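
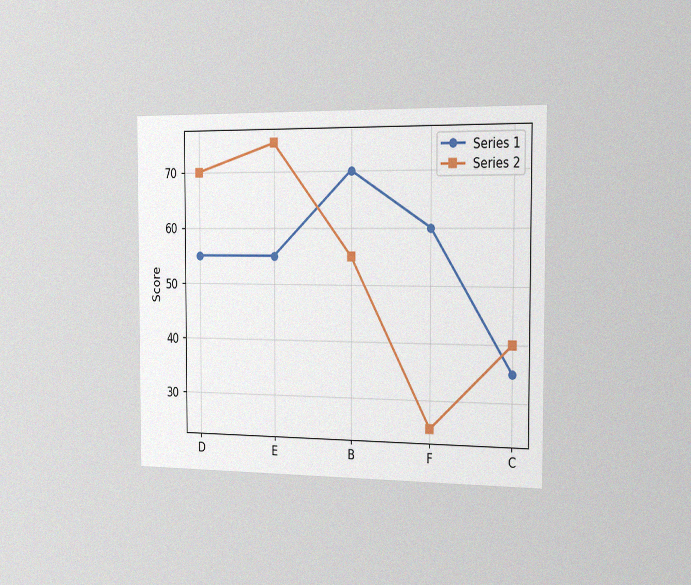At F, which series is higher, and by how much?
Series 1, by 35

The chart is viewed slightly from the right, with some photo noise. At F, Series 1 sits above the other line by 35.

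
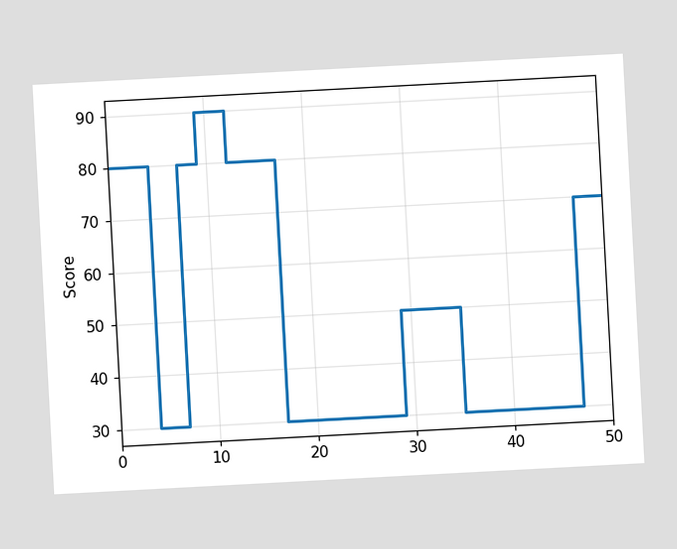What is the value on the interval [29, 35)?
50

The chart is tilted about 3° counter-clockwise. On [29, 35) the step sits at 50.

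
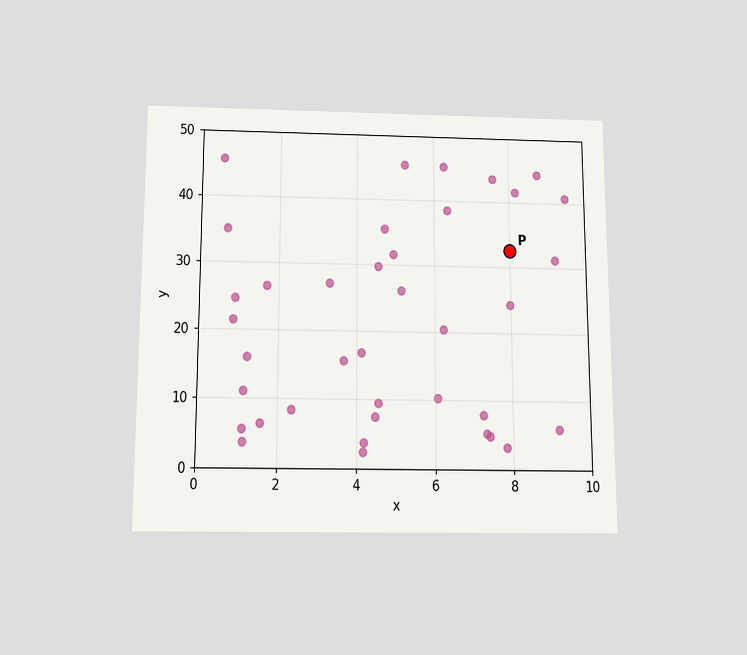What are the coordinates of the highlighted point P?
(8, 32.5)

The chart is viewed slightly from below. Following the gridlines from P to each axis, P sits at (8, 32.5).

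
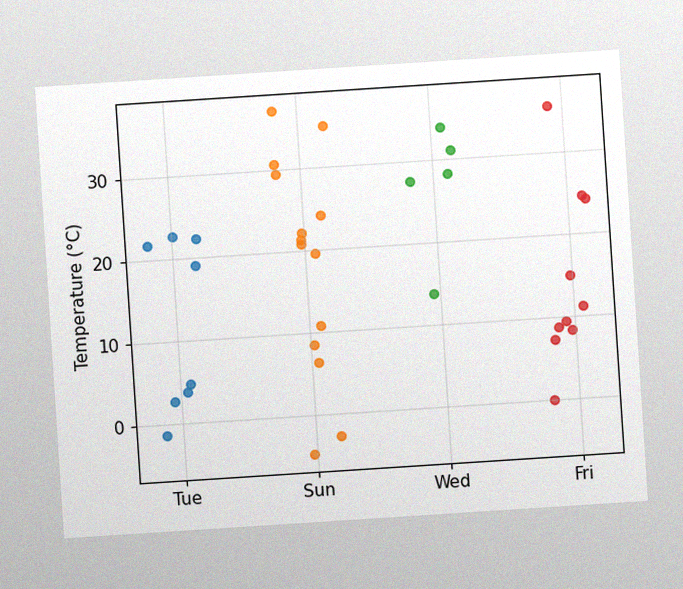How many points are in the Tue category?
The chart is tilted about 4° counter-clockwise, with some photo noise. Counting the markers in the Tue column gives 8.

8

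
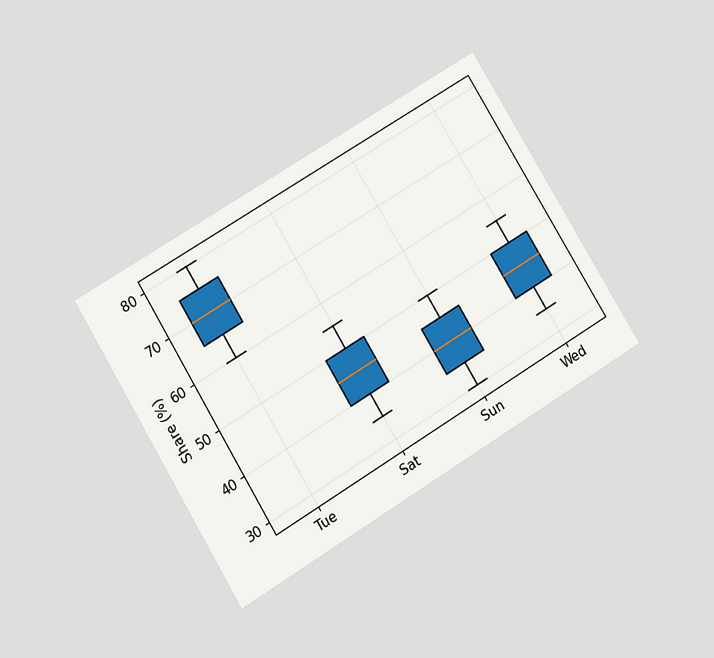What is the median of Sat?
The chart is tilted about 31° counter-clockwise and viewed slightly from below. The median line in the Sat box sits at 45%.

45%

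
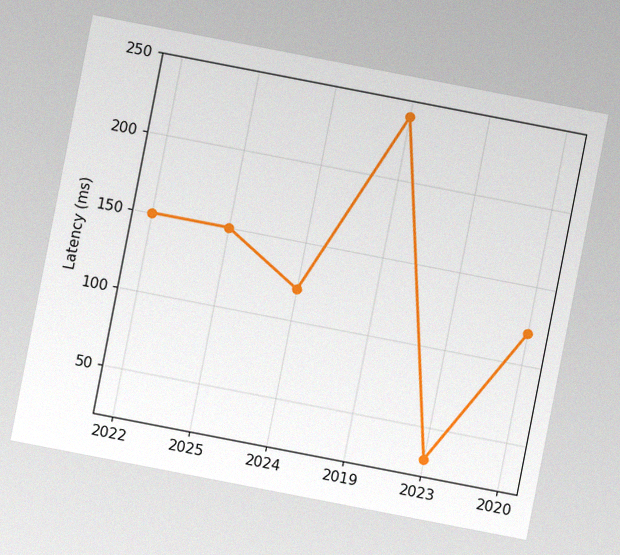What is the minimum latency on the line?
The chart is tilted about 11° clockwise, with some photo noise. The lowest point is at 2023, and reading across to the y-axis gives 30ms.

30ms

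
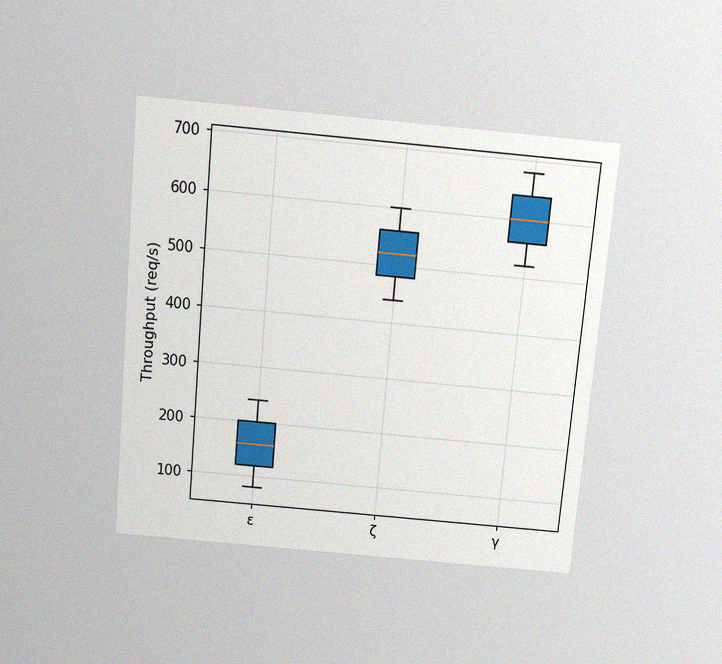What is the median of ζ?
520req/s

The chart is tilted about 5° clockwise and viewed slightly from above, with some photo noise. The median line in the ζ box sits at 520req/s.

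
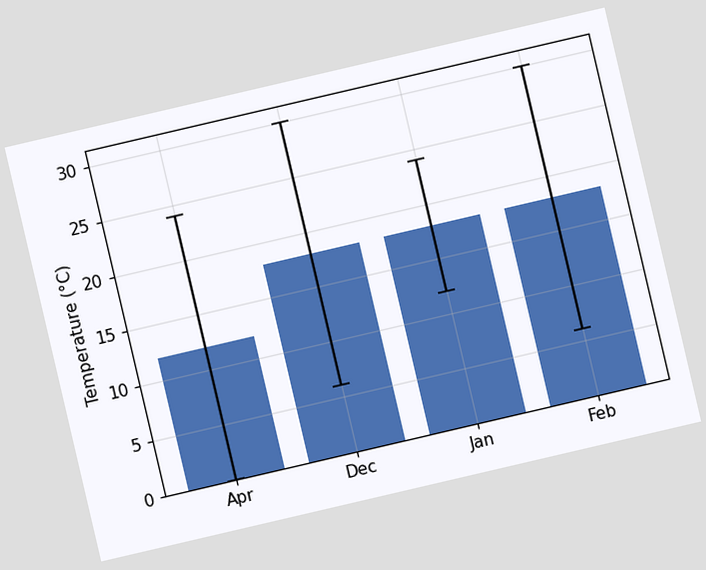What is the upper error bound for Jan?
24°C

The chart is tilted about 13° counter-clockwise. The Jan bar's upper whisker reaches 24°C.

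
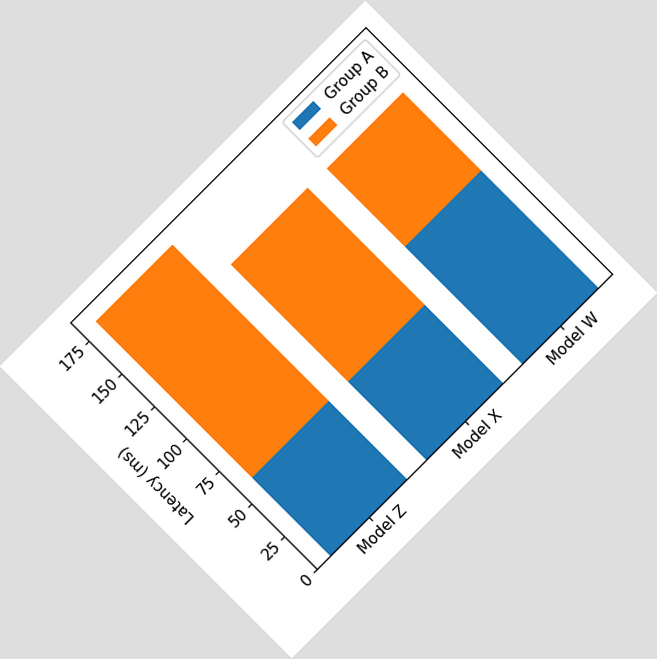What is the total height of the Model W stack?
150ms

The chart is tilted about 45° counter-clockwise. The Model W stack's top reaches 150ms on the y-axis.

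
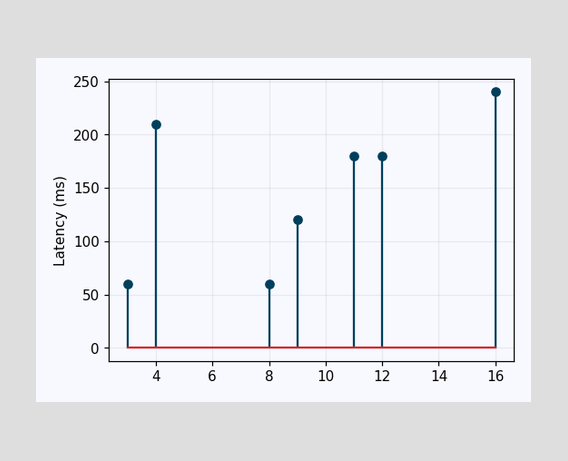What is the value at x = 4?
The stem at x=4 reaches 210ms.

210ms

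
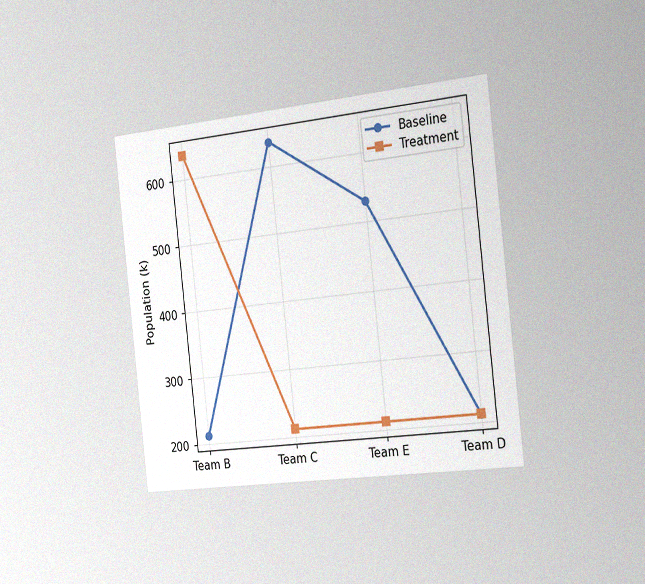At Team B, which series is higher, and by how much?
Treatment, by 424k

The chart is tilted about 6° counter-clockwise and viewed slightly from the right, with some photo noise. At Team B, Treatment sits above the other line by 424k.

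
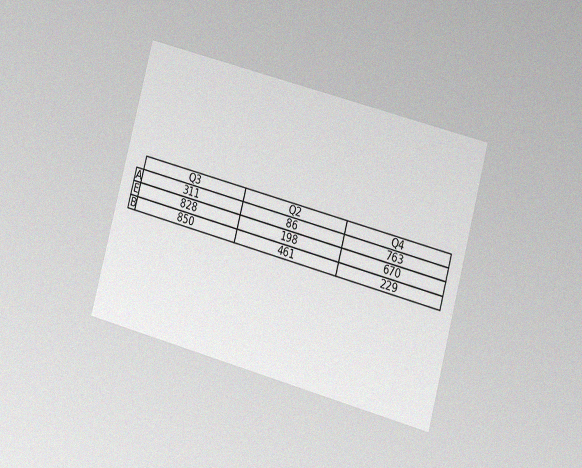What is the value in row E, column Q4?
670

The chart is tilted about 15° clockwise and viewed at a slight angle, with some photo noise. The (E, Q4) cell reads 670.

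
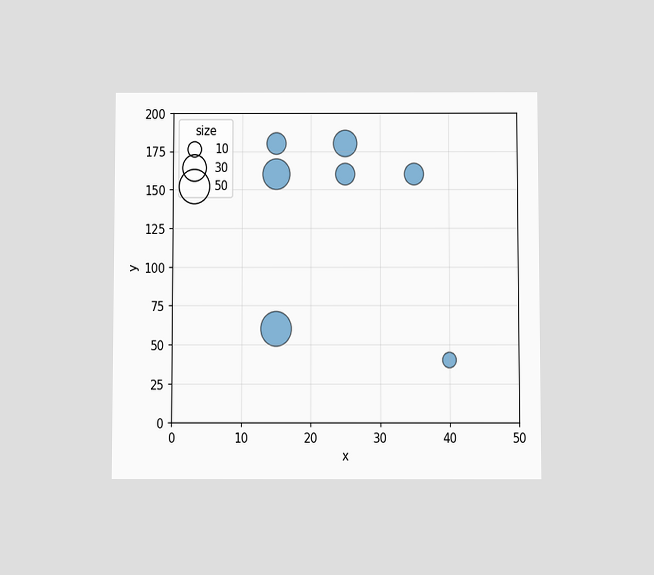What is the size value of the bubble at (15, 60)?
The chart is viewed slightly from below. Matching the bubble at (15, 60) against the size legend gives 50.

50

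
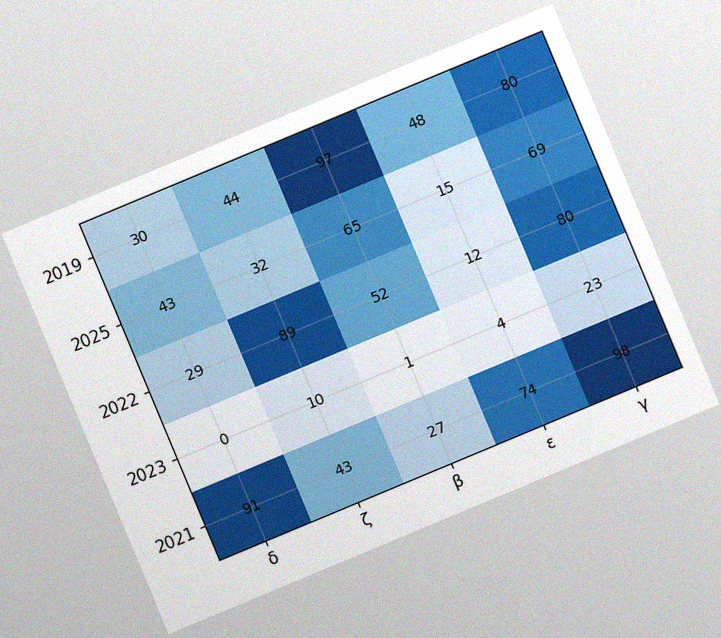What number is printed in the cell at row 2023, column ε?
The chart is tilted about 23° counter-clockwise, with some photo noise. The (2023, ε) cell reads 4.

4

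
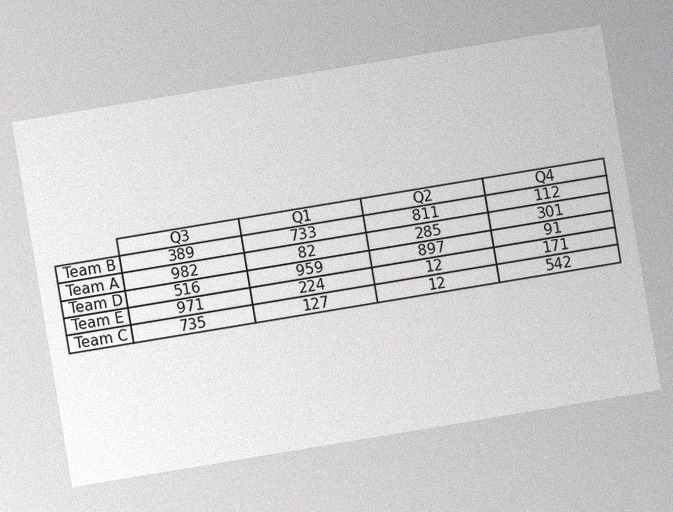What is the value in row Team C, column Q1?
The chart is tilted about 9° counter-clockwise, with some photo noise. The (Team C, Q1) cell reads 127.

127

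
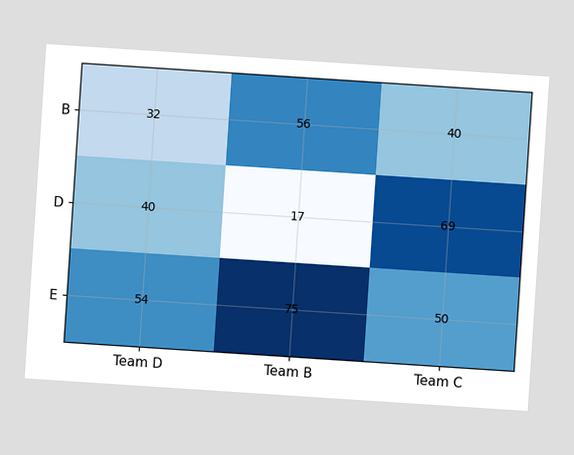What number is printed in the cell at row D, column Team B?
The chart is tilted about 4° clockwise. The (D, Team B) cell reads 17.

17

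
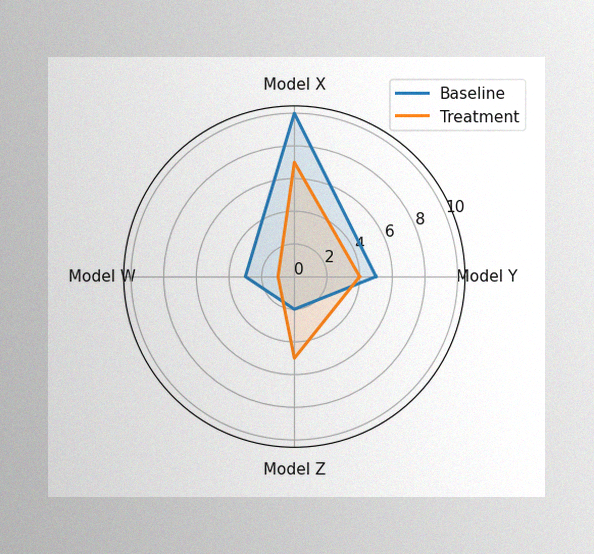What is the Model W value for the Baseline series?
3

The image has some photo noise and uneven lighting. On the Model W axis, Baseline reaches 3.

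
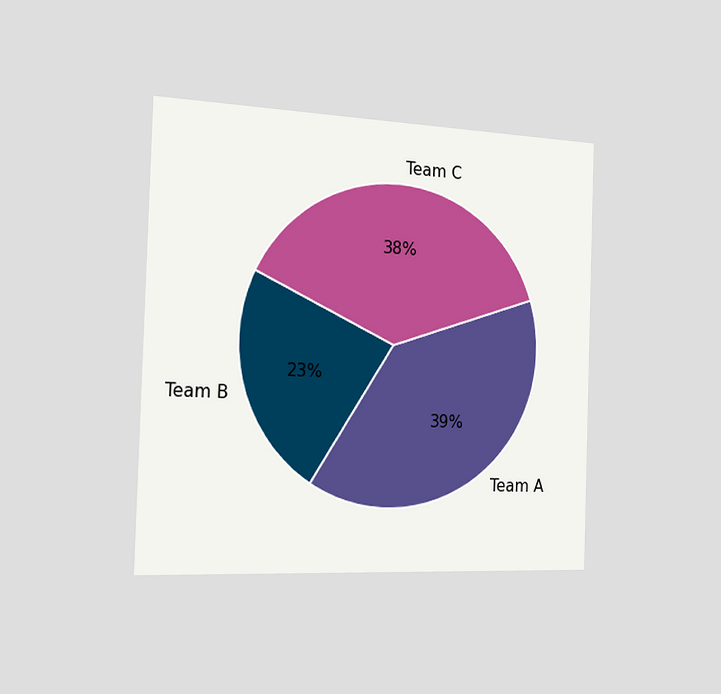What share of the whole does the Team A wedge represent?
The chart is viewed slightly from the left. The Team A slice takes up 39% of the pie.

39%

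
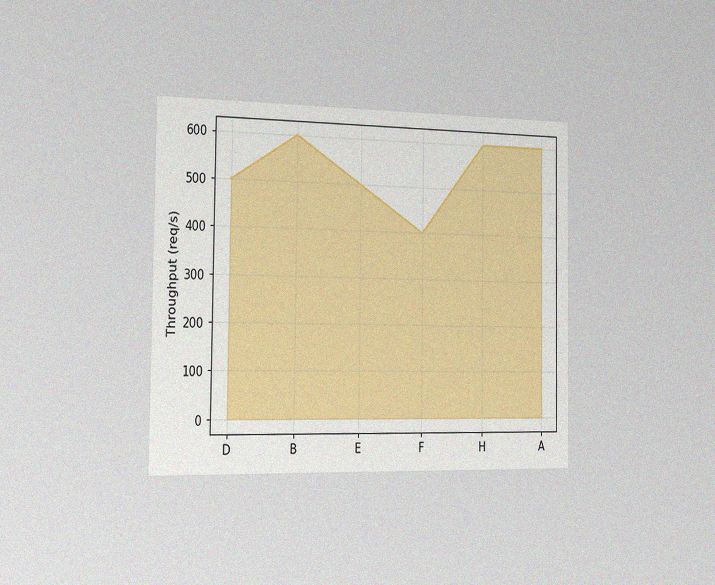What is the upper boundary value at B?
600req/s

The chart is viewed slightly from the left, with some photo noise. At B the upper boundary is at 600req/s.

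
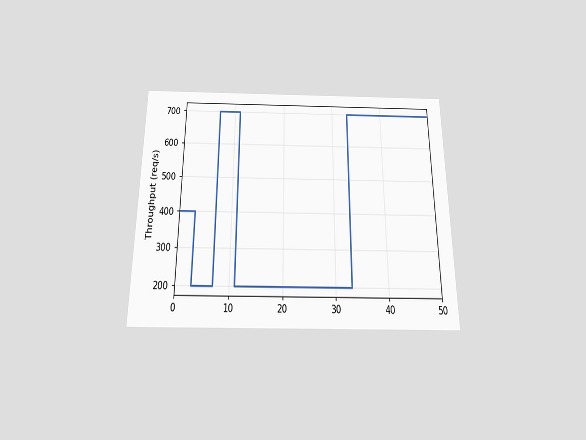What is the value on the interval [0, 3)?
400req/s

The chart is viewed slightly from below. On [0, 3) the step sits at 400req/s.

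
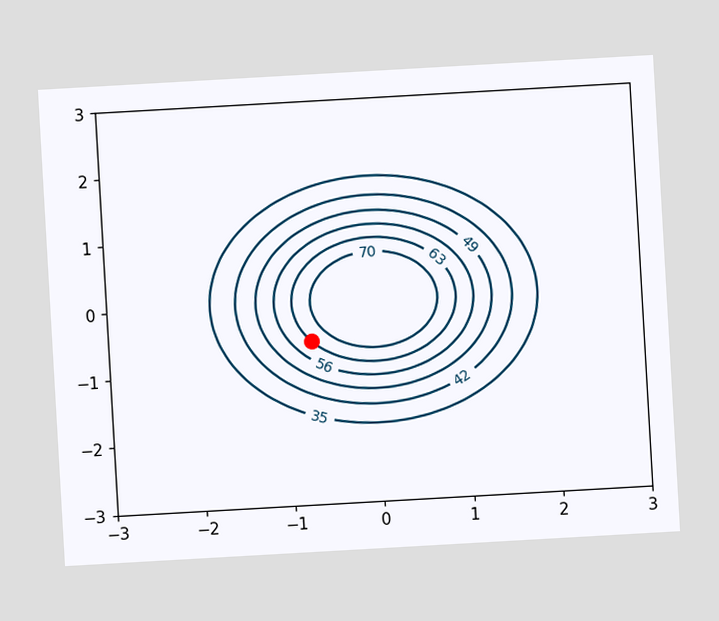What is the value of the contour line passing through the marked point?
63

The chart is tilted about 3° counter-clockwise. The marked point sits on the contour labelled 63.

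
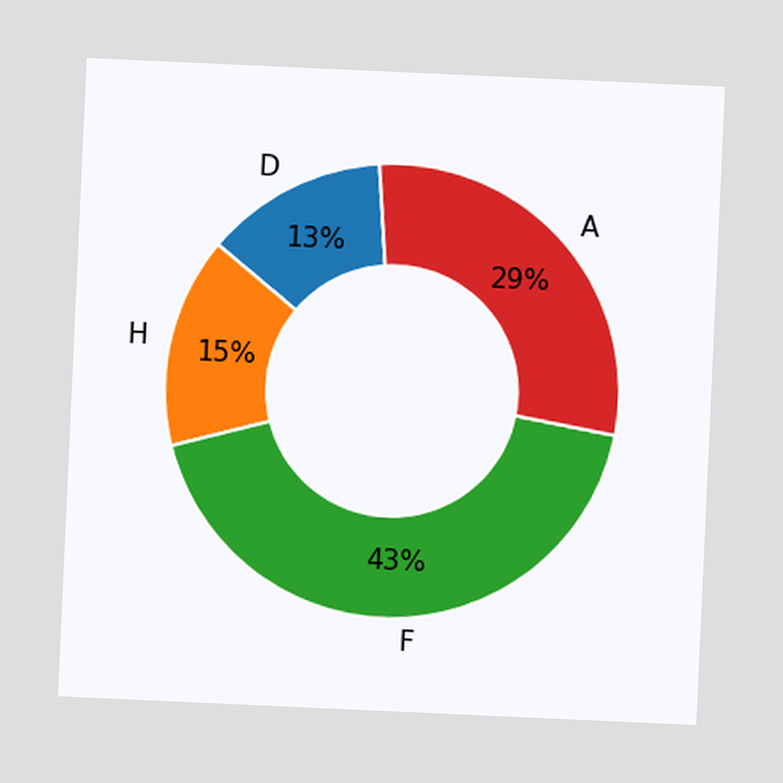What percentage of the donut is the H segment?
15%

The chart is tilted about 3° clockwise. The H segment takes up 15% of the ring.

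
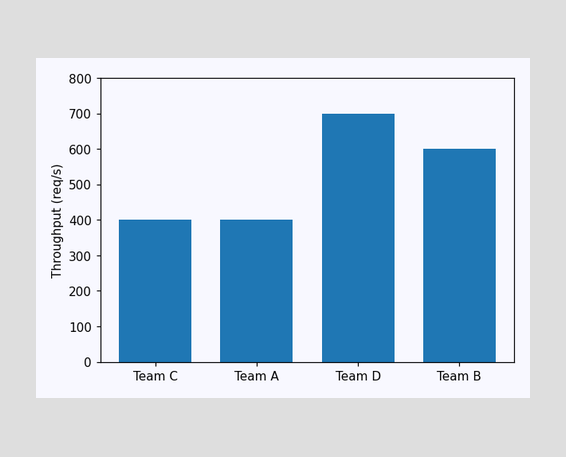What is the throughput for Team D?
700req/s

Reading along the chart's y-axis, the Team D bar reaches 700req/s.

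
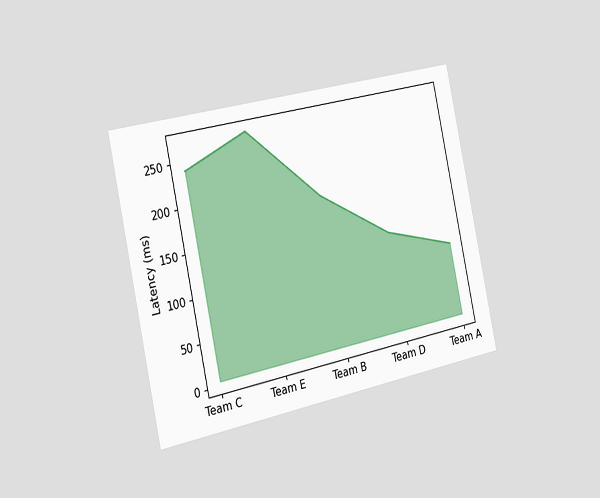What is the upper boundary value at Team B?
180ms

The chart is tilted about 12° counter-clockwise and viewed slightly from the left. At Team B the upper boundary is at 180ms.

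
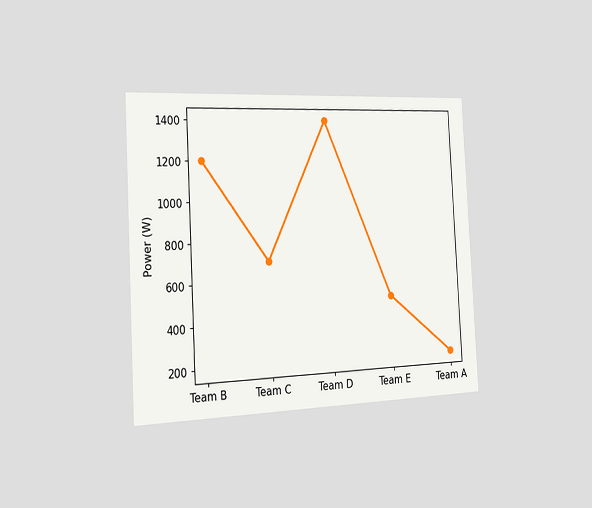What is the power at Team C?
700W

The chart is tilted about 3° counter-clockwise and viewed slightly from the left. At Team C, the line is at 700W.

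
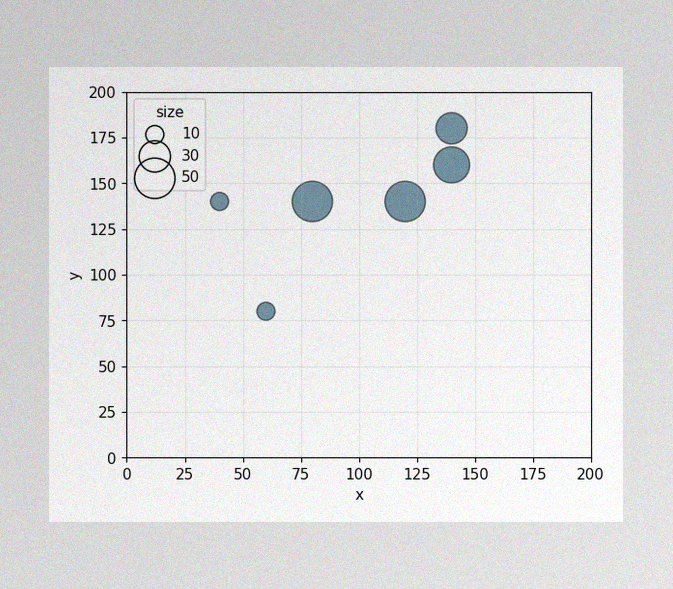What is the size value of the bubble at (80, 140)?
50

The image has some photo noise and uneven lighting. Matching the bubble at (80, 140) against the size legend gives 50.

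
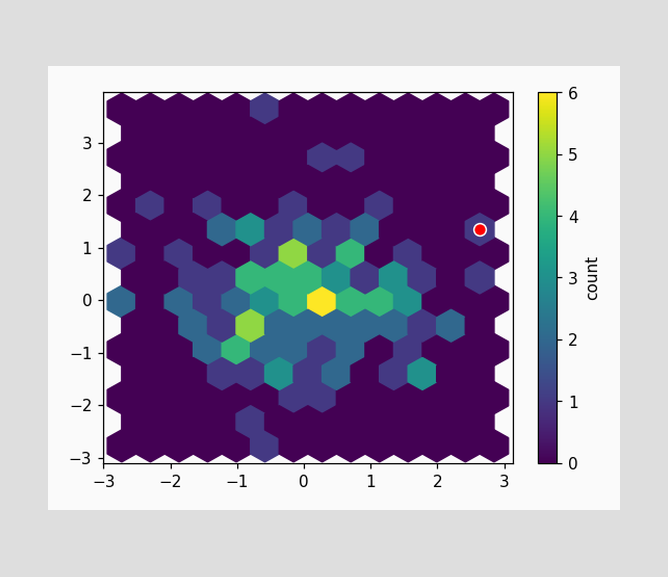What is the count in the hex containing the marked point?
1

The marked hex reads 1 on the colorbar.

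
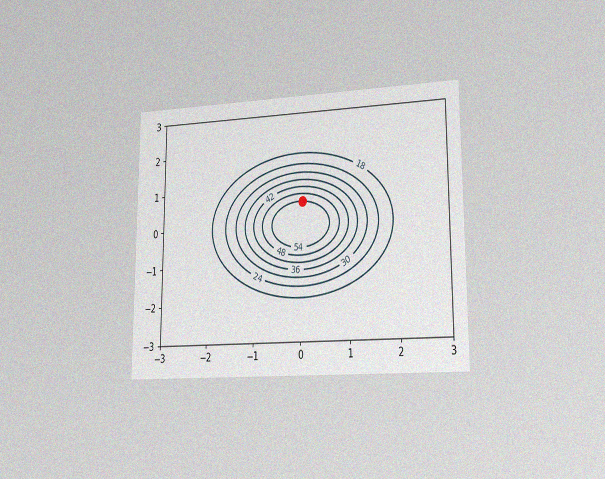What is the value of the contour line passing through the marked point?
The chart is viewed slightly from the right, with some photo noise. The marked point sits on the contour labelled 54.

54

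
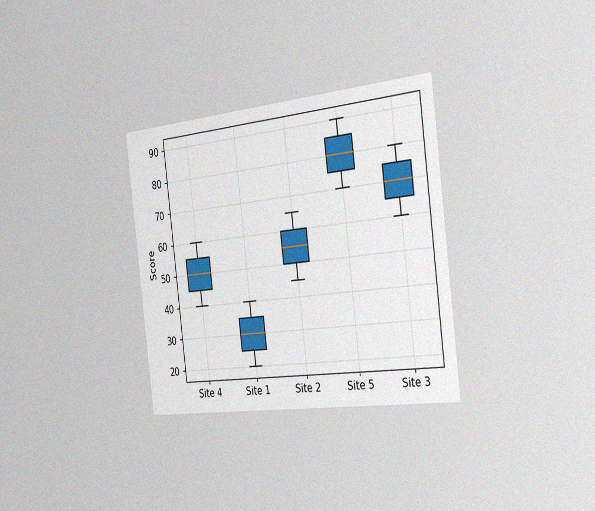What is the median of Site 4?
The chart is tilted about 7° counter-clockwise and viewed slightly from the right, with some photo noise. The median line in the Site 4 box sits at 50.

50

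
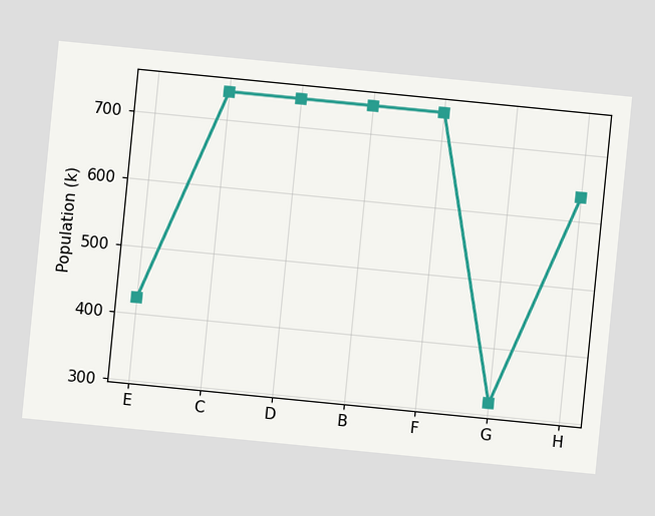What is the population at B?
742k

The chart is tilted about 6° clockwise. At B, the line is at 742k.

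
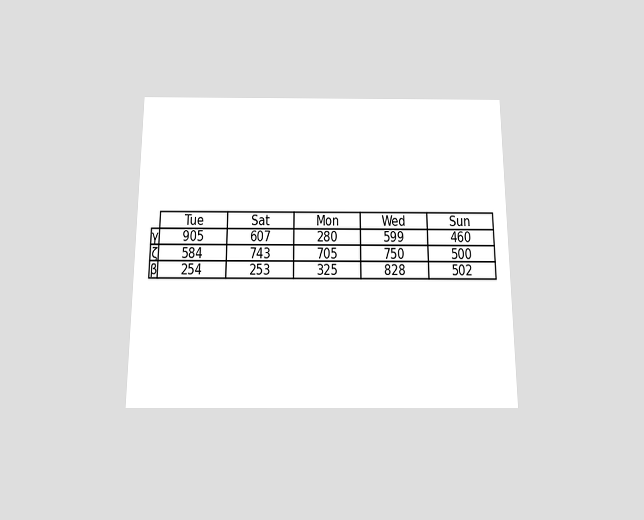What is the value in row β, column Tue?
254

The chart is viewed slightly from below. The (β, Tue) cell reads 254.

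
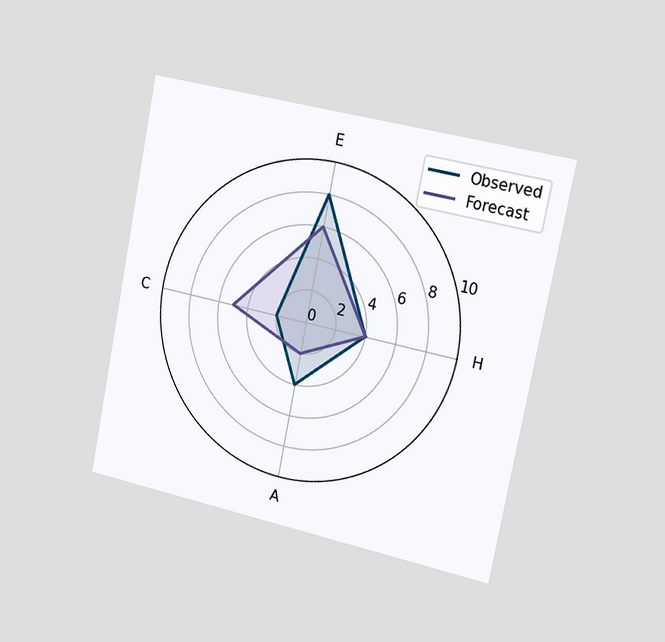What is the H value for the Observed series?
The chart is tilted about 11° clockwise and viewed slightly from the right. On the H axis, Observed reaches 4.

4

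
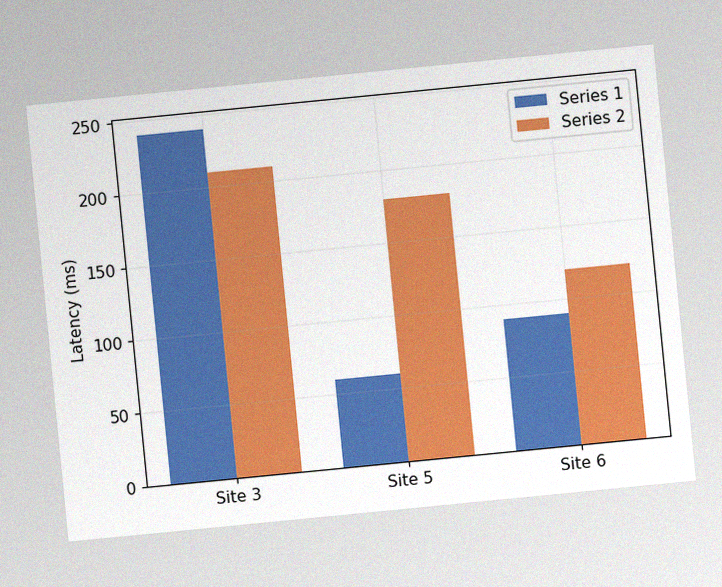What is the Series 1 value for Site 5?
60ms

The chart is tilted about 6° counter-clockwise, with some photo noise. The Series 1 bar at Site 5 reaches 60ms on the y-axis.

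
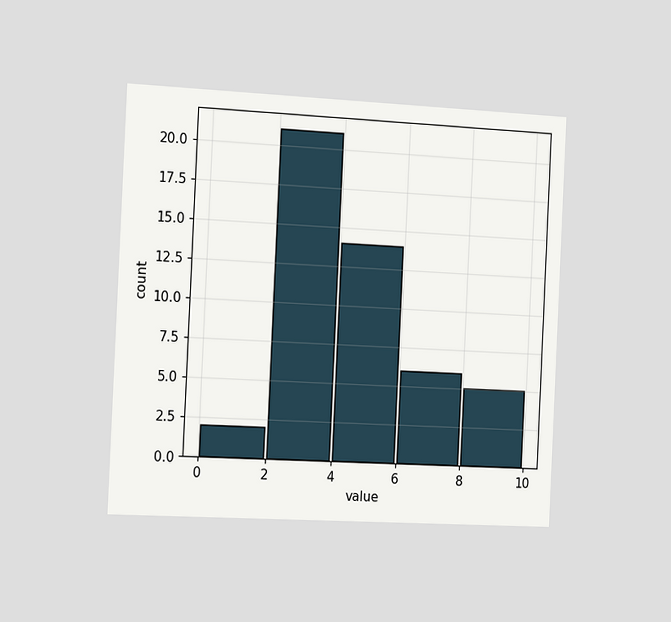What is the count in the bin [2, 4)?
21

The chart is tilted about 3° clockwise and viewed slightly from the left. The [2, 4) bin has height 21.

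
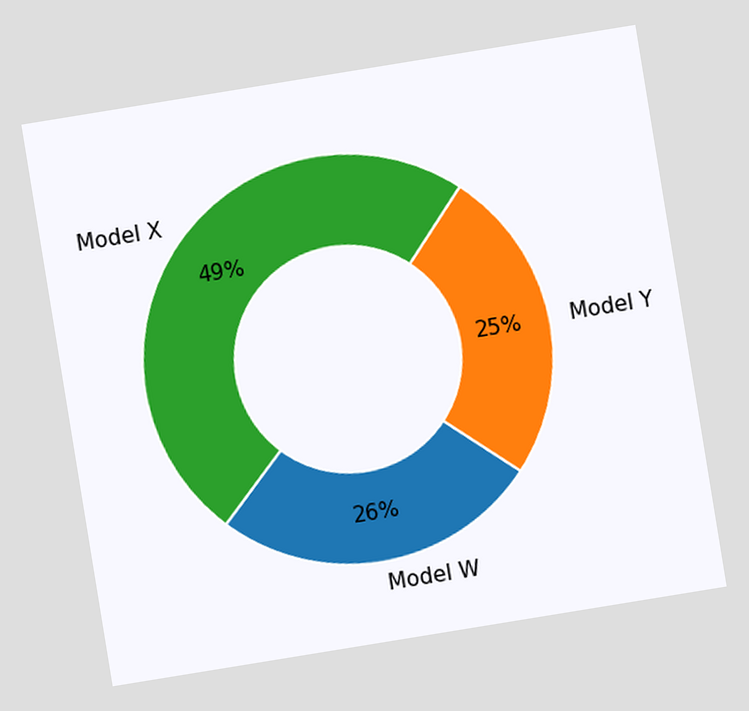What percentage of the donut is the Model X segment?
49%

The chart is tilted about 9° counter-clockwise. The Model X segment takes up 49% of the ring.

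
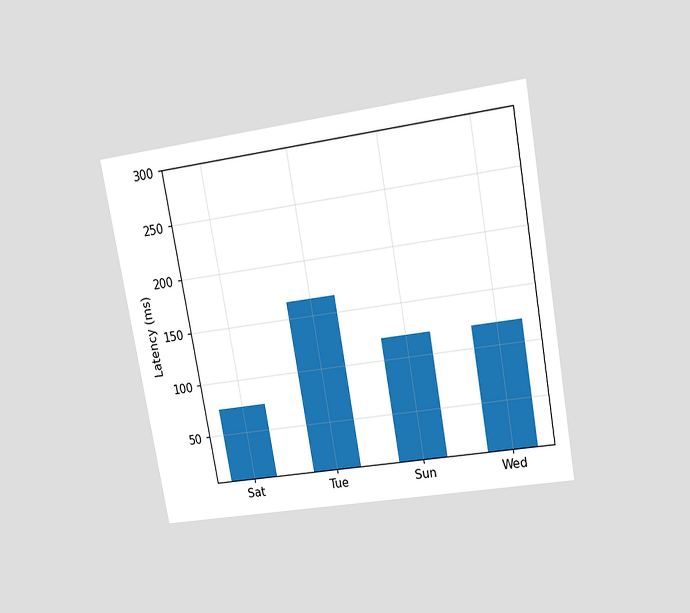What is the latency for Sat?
75ms

The chart is tilted about 10° counter-clockwise and viewed at a slight angle. Reading along the chart's y-axis, the Sat bar reaches 75ms.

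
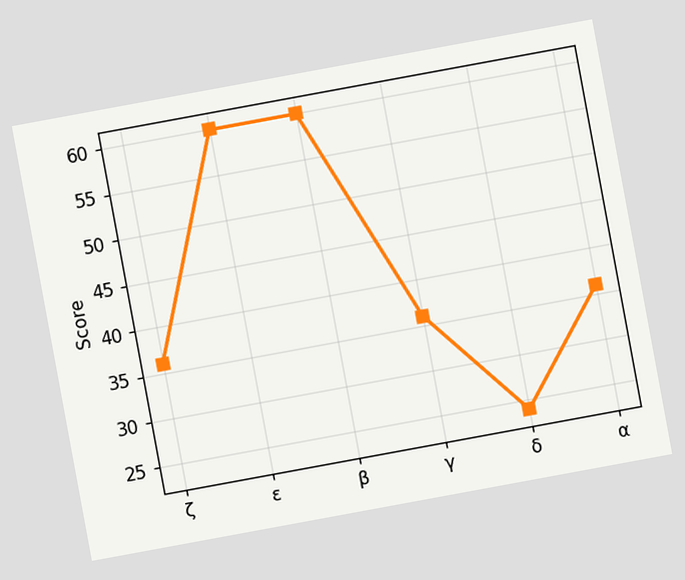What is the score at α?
36

The chart is tilted about 10° counter-clockwise. At α, the line is at 36.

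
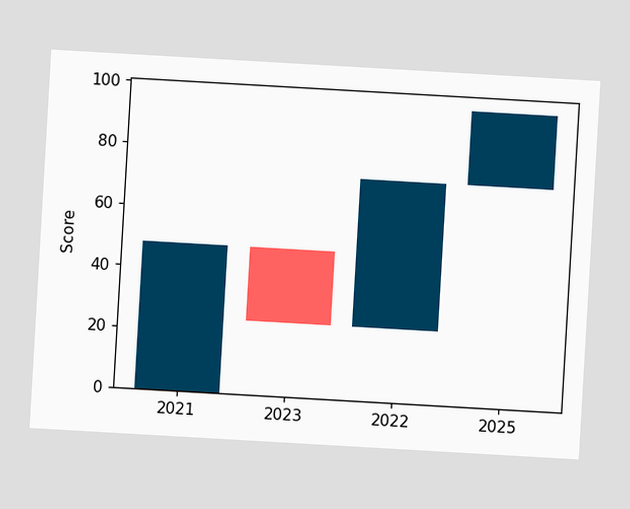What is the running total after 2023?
24

The chart is tilted about 3° clockwise. After 2023 the running total reaches 24.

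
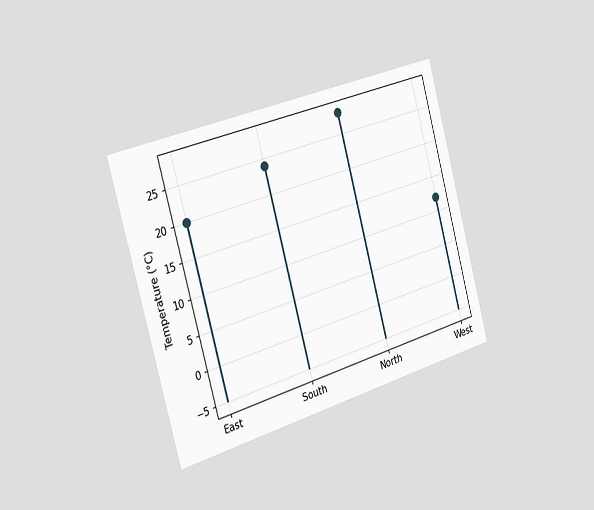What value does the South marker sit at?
The chart is tilted about 16° counter-clockwise and viewed slightly from the left. The South marker sits at 24°C.

24°C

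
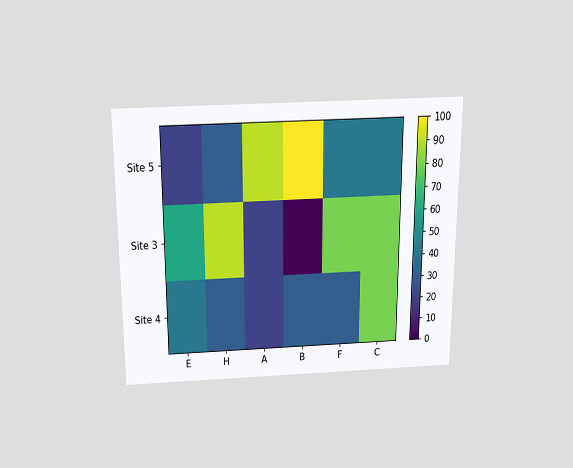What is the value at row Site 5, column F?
40

The chart is viewed slightly from above. Matching cell (Site 5, F) against the colorbar gives 40.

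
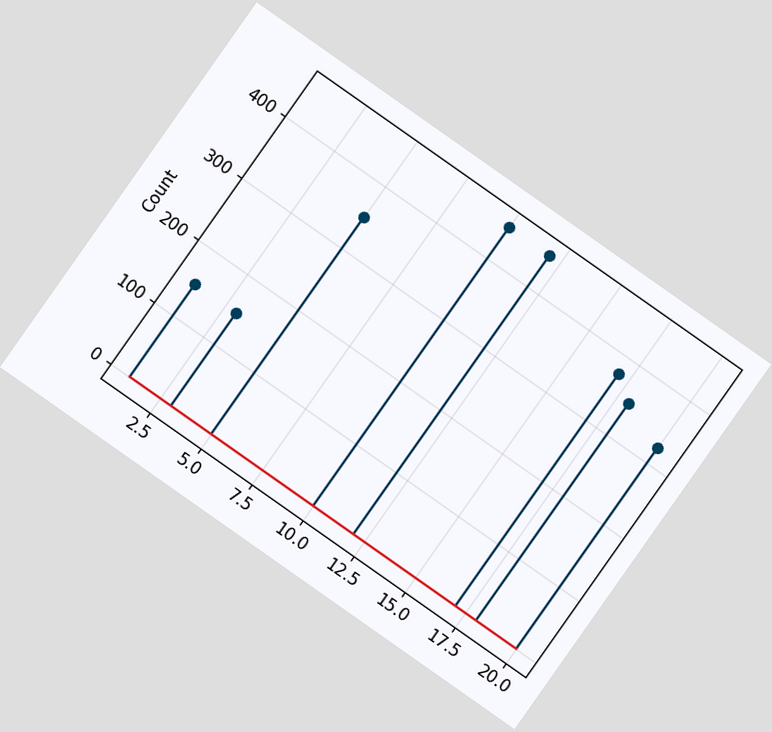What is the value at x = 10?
450

The chart is tilted about 35° clockwise. The stem at x=10 reaches 450.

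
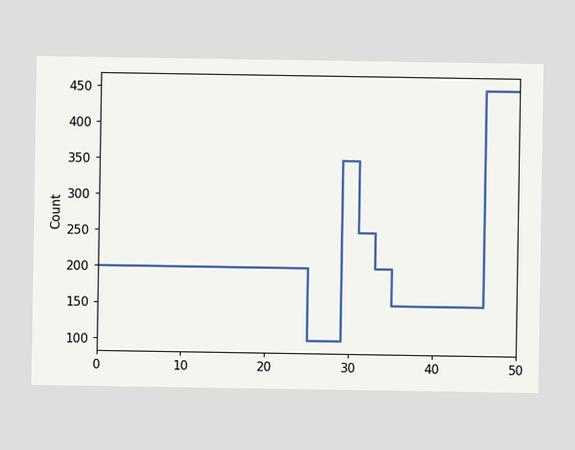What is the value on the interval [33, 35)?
200

On [33, 35) the step sits at 200.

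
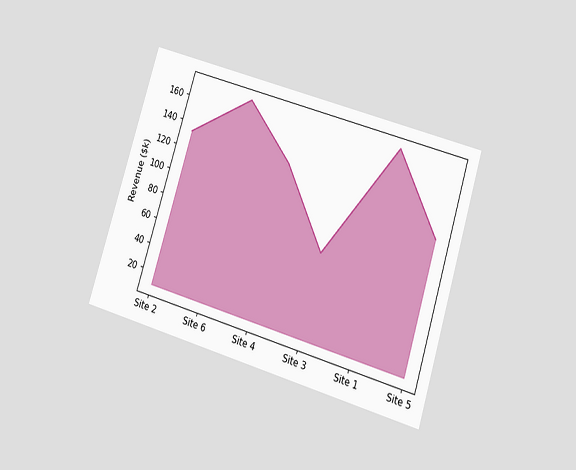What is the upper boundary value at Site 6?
$171k

The chart is tilted about 17° clockwise and viewed at a slight angle. At Site 6 the upper boundary is at $171k.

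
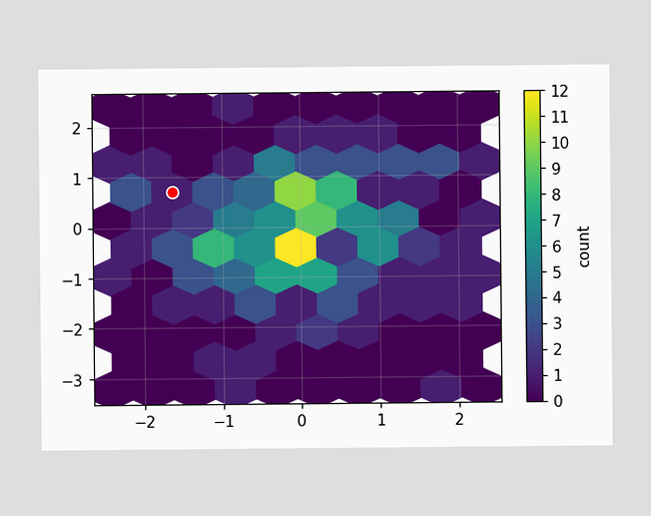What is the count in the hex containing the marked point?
The marked hex reads 1 on the colorbar.

1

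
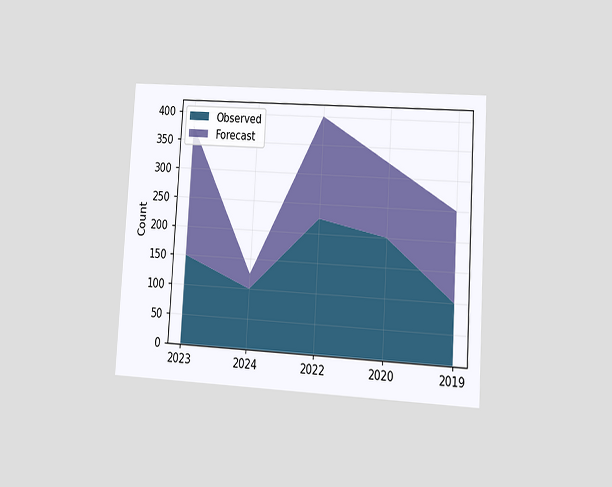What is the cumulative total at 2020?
325

The chart is tilted about 3° clockwise and viewed at a slight angle. The stacked total at 2020 reaches 325.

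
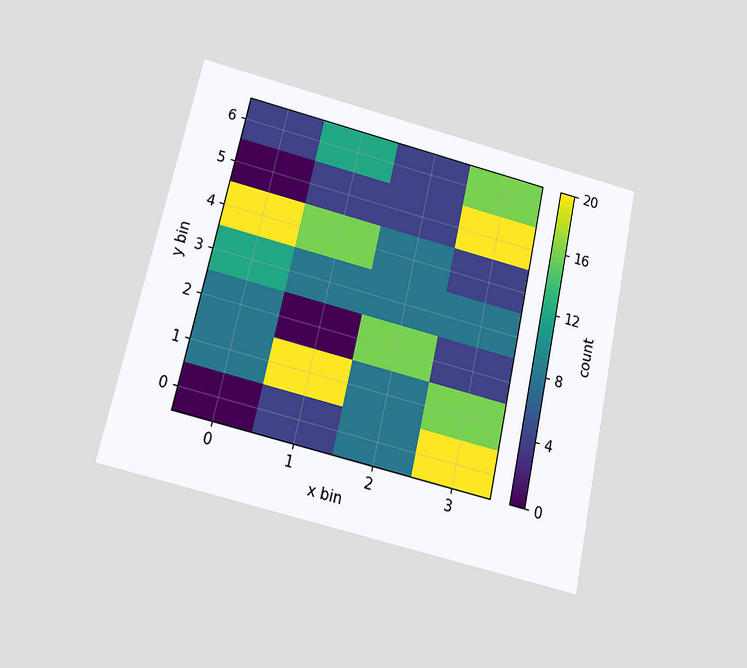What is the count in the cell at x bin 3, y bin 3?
8

The chart is tilted about 12° clockwise and viewed slightly from below. Matching the cell (3, 3) against the colorbar gives 8.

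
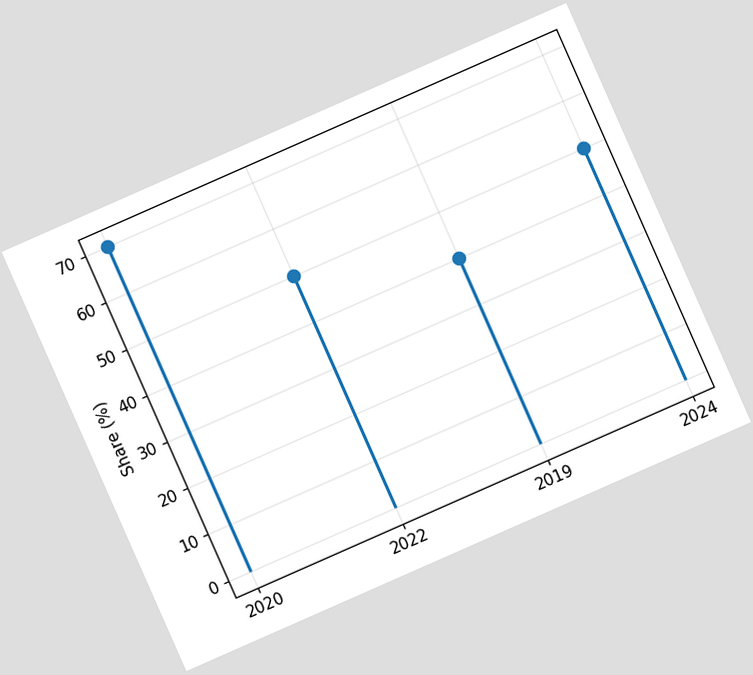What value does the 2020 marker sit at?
The chart is tilted about 24° counter-clockwise. The 2020 marker sits at 70%.

70%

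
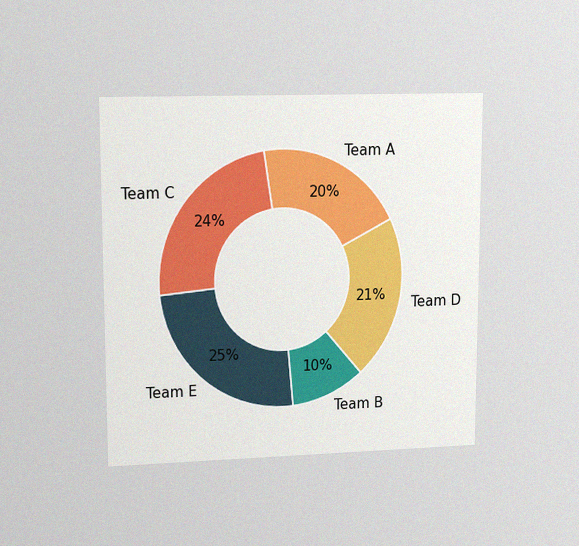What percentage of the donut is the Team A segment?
20%

The chart is viewed at a slight angle, with some photo noise. The Team A segment takes up 20% of the ring.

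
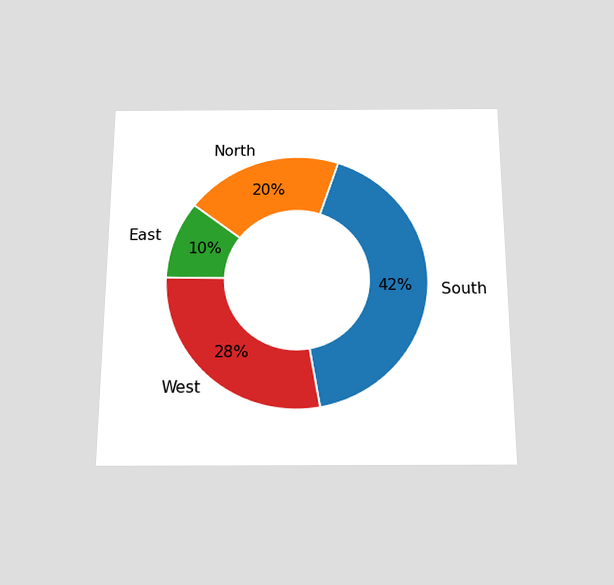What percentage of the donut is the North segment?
20%

The chart is viewed slightly from below. The North segment takes up 20% of the ring.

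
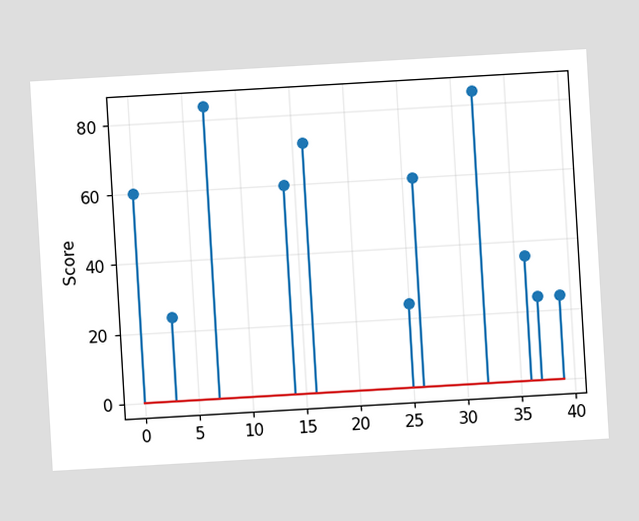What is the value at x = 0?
60

The chart is tilted about 3° counter-clockwise. The stem at x=0 reaches 60.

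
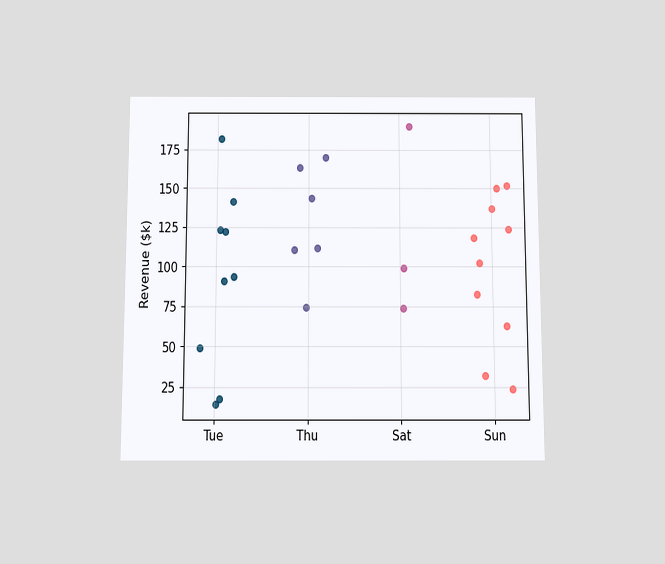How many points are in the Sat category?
The chart is viewed slightly from below. Counting the markers in the Sat column gives 3.

3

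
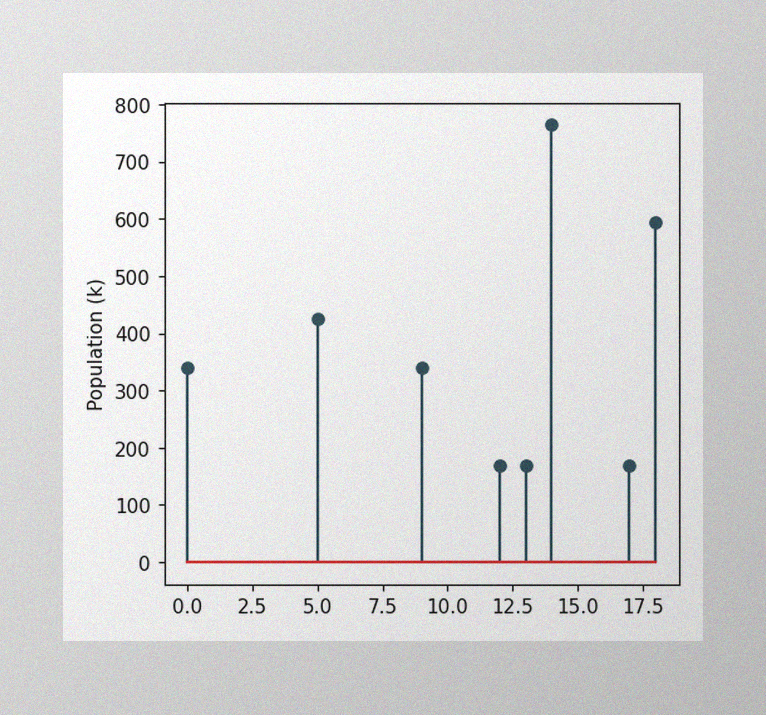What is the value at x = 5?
The image has some photo noise and uneven lighting. The stem at x=5 reaches 425k.

425k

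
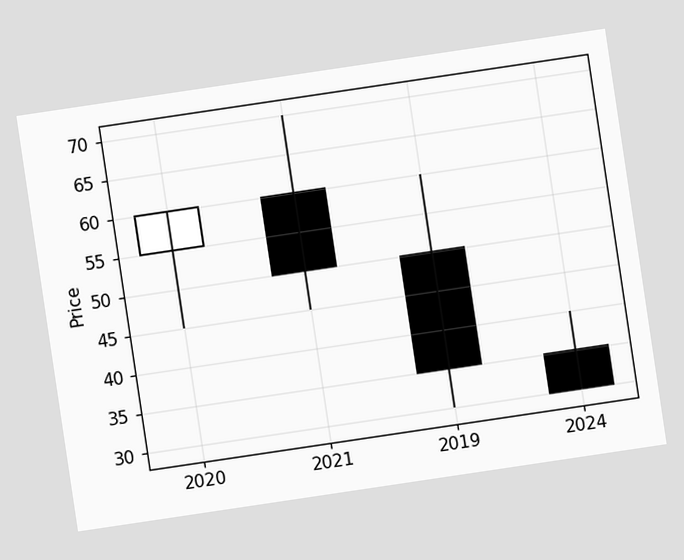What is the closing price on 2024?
The chart is tilted about 8° counter-clockwise. The 2024 candle closes at 30.

30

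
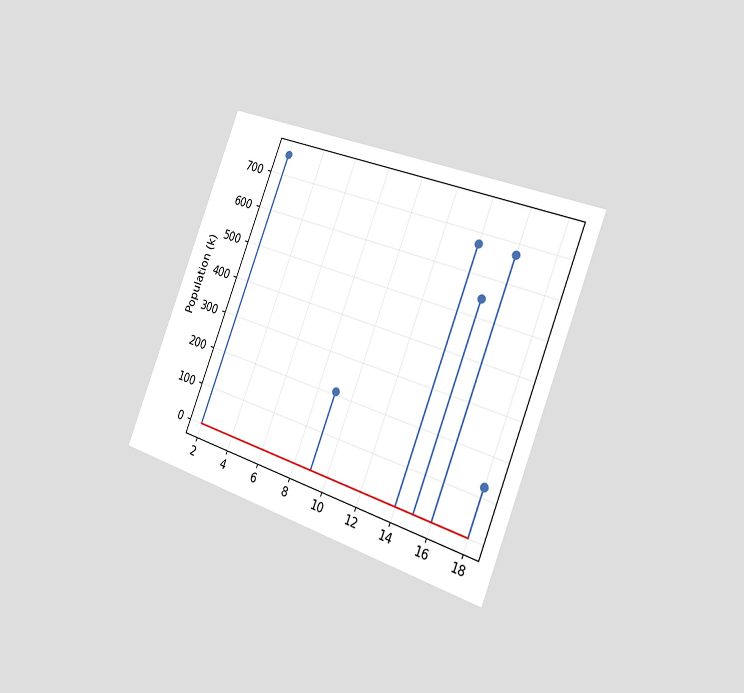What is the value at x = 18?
126k

The chart is tilted about 21° clockwise and viewed slightly from the right. The stem at x=18 reaches 126k.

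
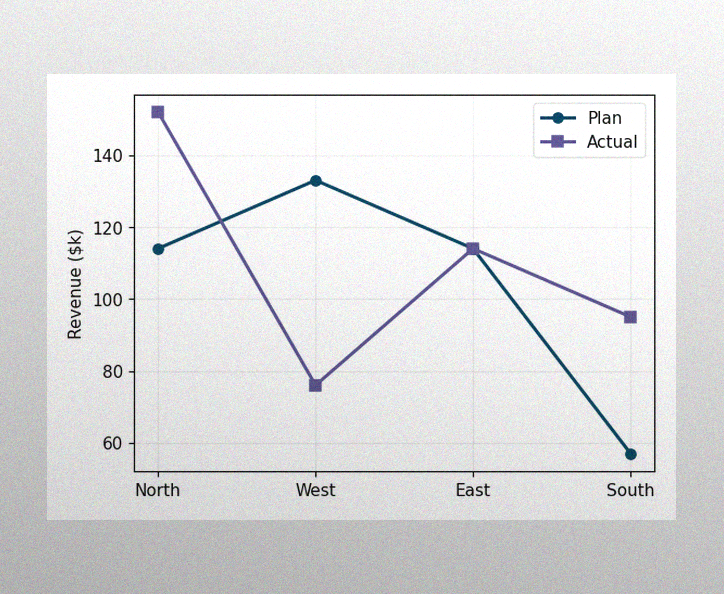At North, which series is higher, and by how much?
Actual, by $38k

The image has some photo noise and uneven lighting. At North, Actual sits above the other line by $38k.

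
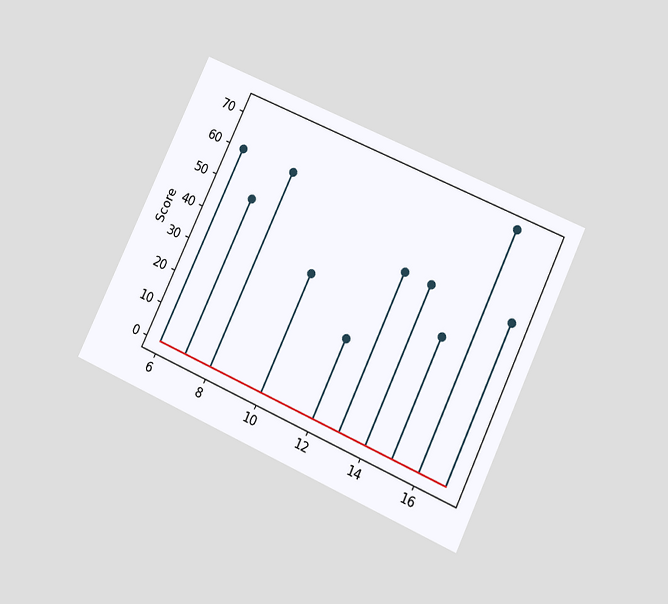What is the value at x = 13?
48

The chart is tilted about 25° clockwise and viewed at a slight angle. The stem at x=13 reaches 48.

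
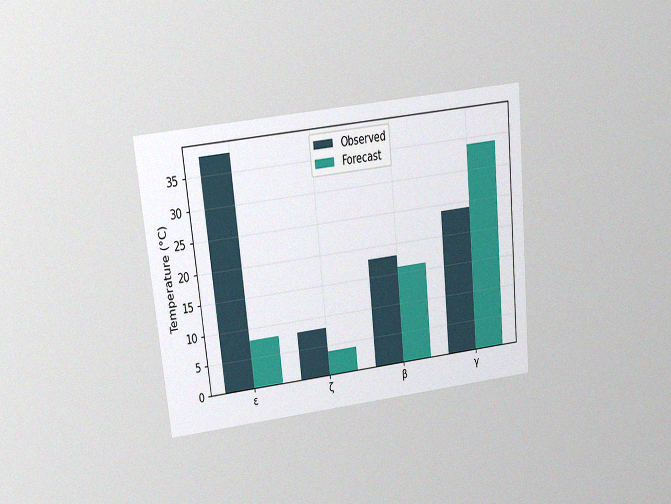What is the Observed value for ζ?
The chart is tilted about 6° counter-clockwise and viewed at a slight angle, with some photo noise. The Observed bar at ζ reaches 8°C on the y-axis.

8°C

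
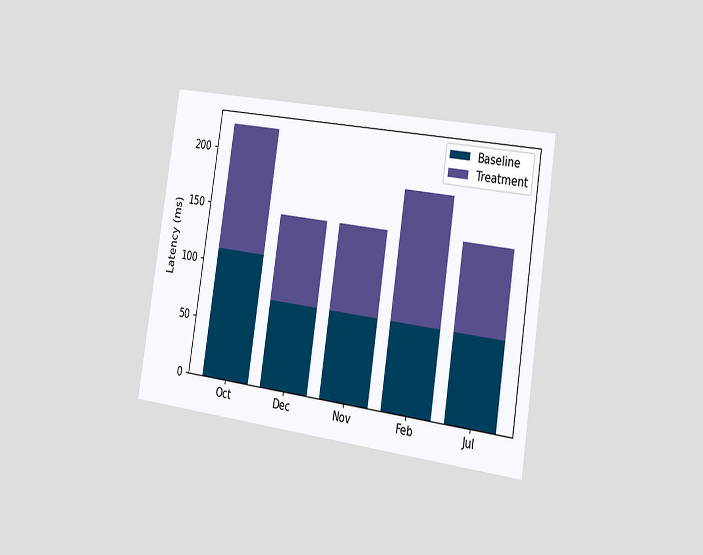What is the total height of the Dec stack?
The chart is tilted about 9° clockwise and viewed slightly from the right. The Dec stack's top reaches 148ms on the y-axis.

148ms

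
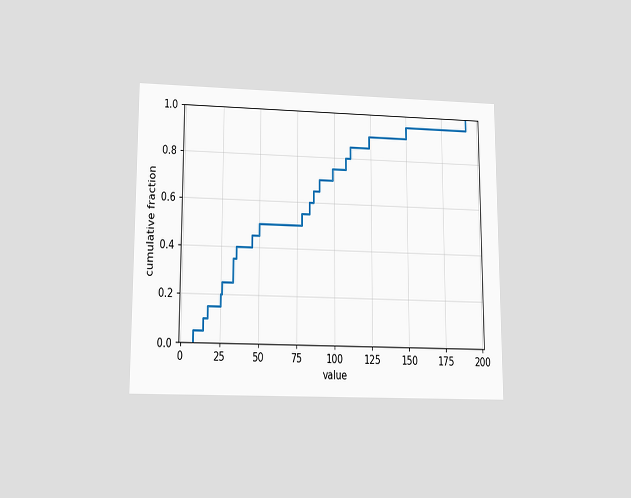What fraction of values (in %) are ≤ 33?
The chart is viewed slightly from below. At x=33 the ECDF step is at 35%.

35%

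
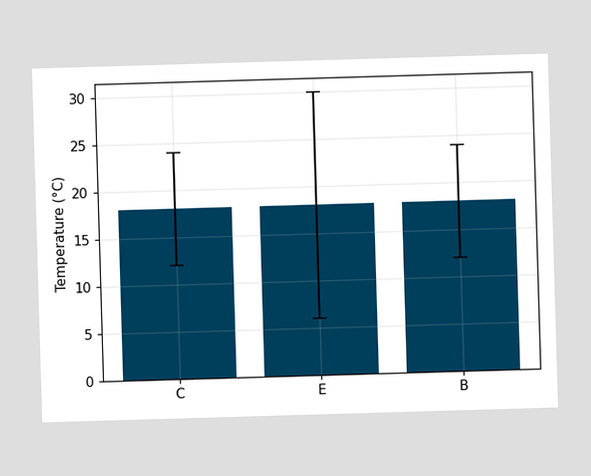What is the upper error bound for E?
30°C

The E bar's upper whisker reaches 30°C.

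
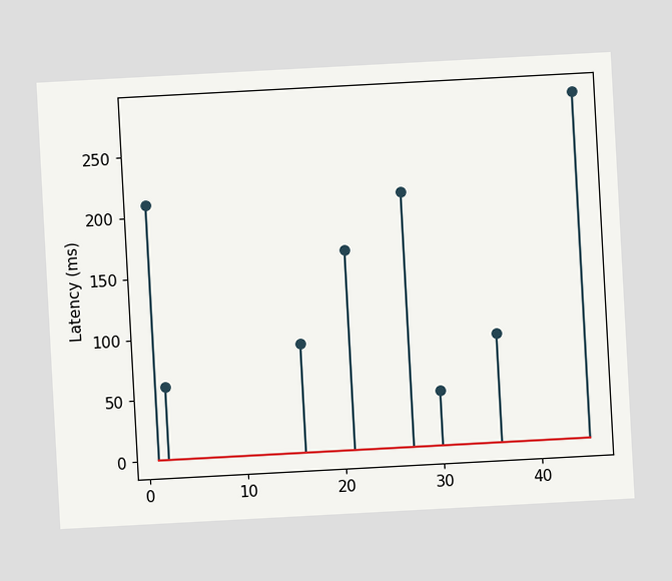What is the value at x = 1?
210ms

The chart is tilted about 3° counter-clockwise. The stem at x=1 reaches 210ms.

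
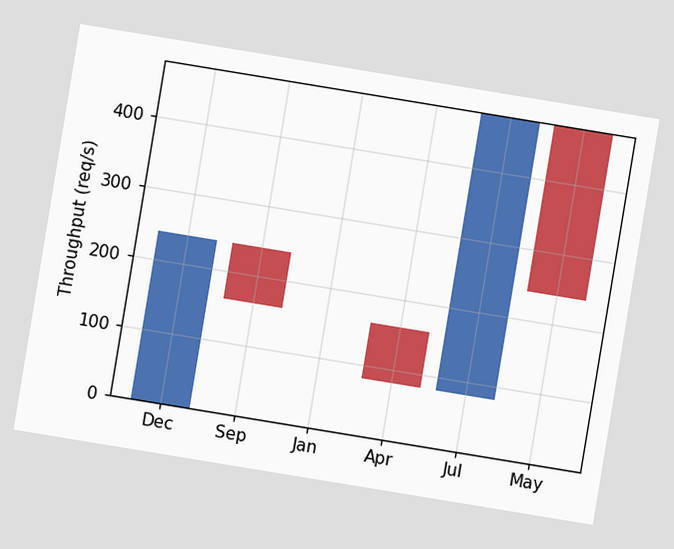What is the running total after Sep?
The chart is tilted about 9° clockwise. After Sep the running total reaches 160req/s.

160req/s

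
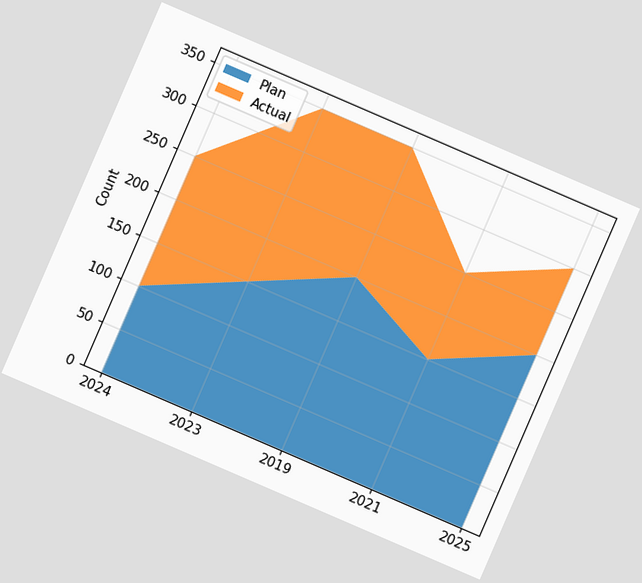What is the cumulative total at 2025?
300

The chart is tilted about 23° clockwise. The stacked total at 2025 reaches 300.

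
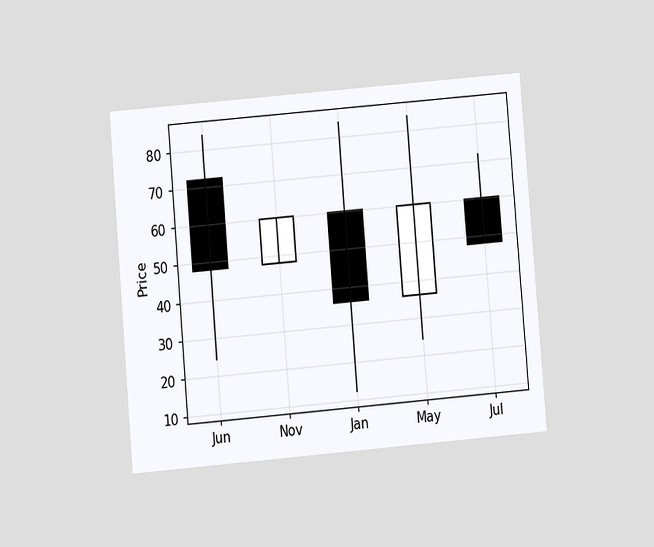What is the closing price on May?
The chart is tilted about 5° counter-clockwise and viewed at a slight angle. The May candle closes at 60.

60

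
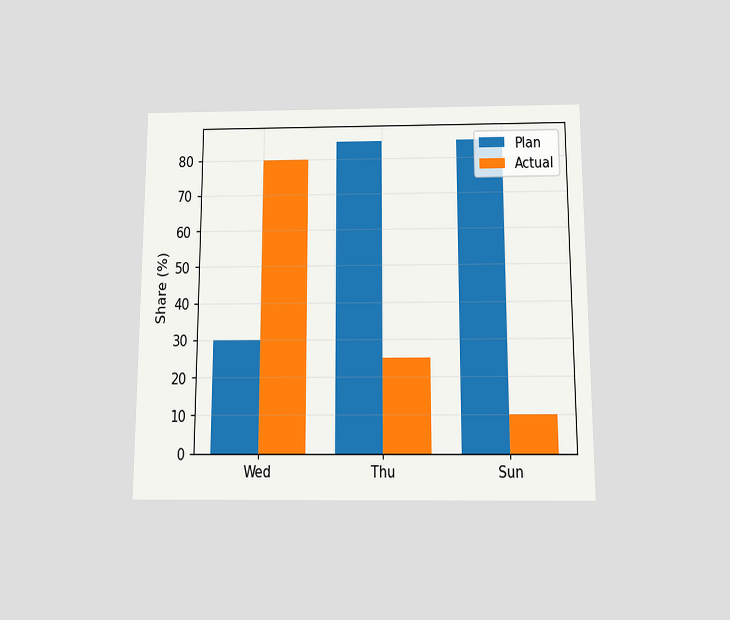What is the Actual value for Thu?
25%

The chart is viewed slightly from below. The Actual bar at Thu reaches 25% on the y-axis.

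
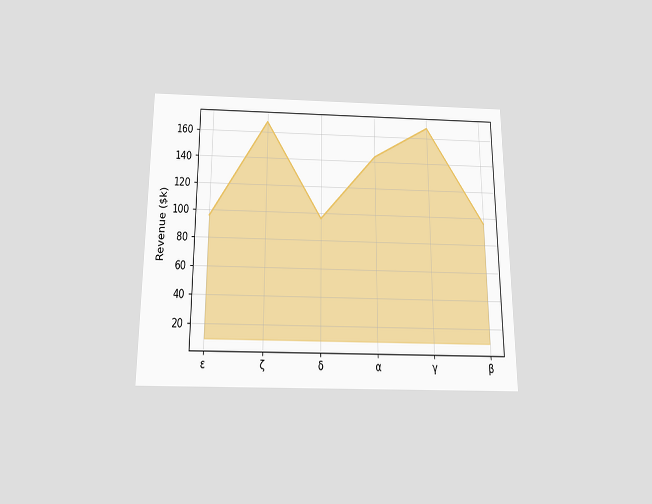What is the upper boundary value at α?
$144k

The chart is viewed slightly from below. At α the upper boundary is at $144k.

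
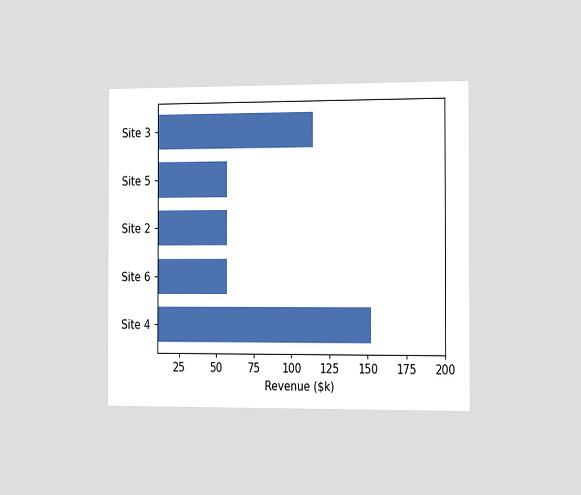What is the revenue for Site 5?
$57k

The chart is viewed slightly from the right. Reading along the chart's x-axis, the Site 5 bar reaches $57k.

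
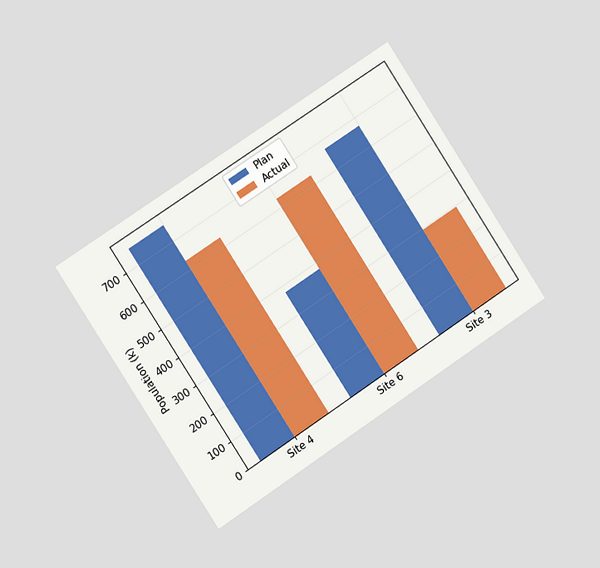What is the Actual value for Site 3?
294k

The chart is tilted about 33° counter-clockwise and viewed at a slight angle. The Actual bar at Site 3 reaches 294k on the y-axis.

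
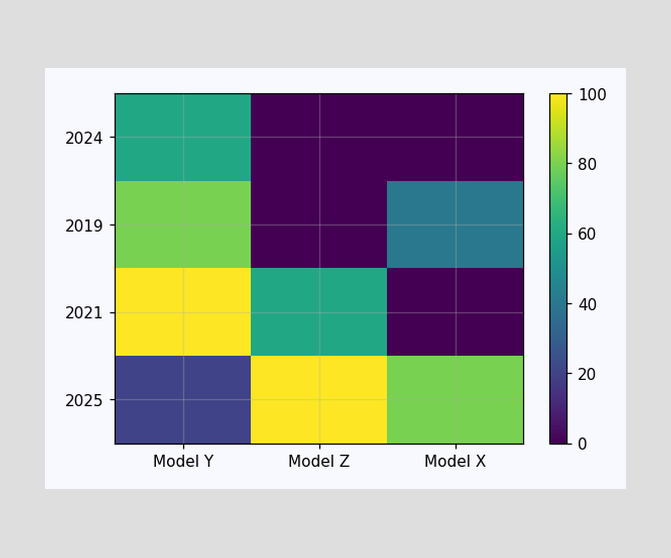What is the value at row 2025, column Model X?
80

Matching cell (2025, Model X) against the colorbar gives 80.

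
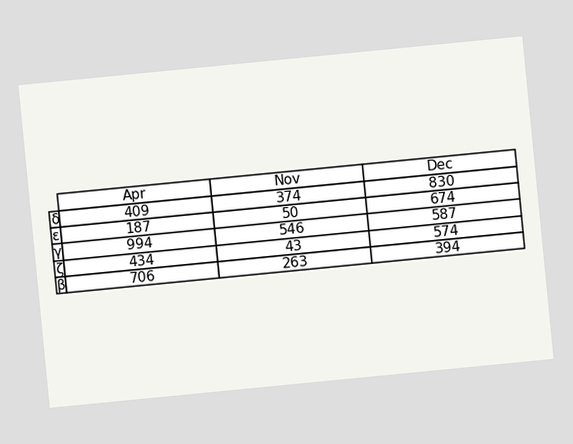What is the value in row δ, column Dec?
830

The chart is tilted about 6° counter-clockwise. The (δ, Dec) cell reads 830.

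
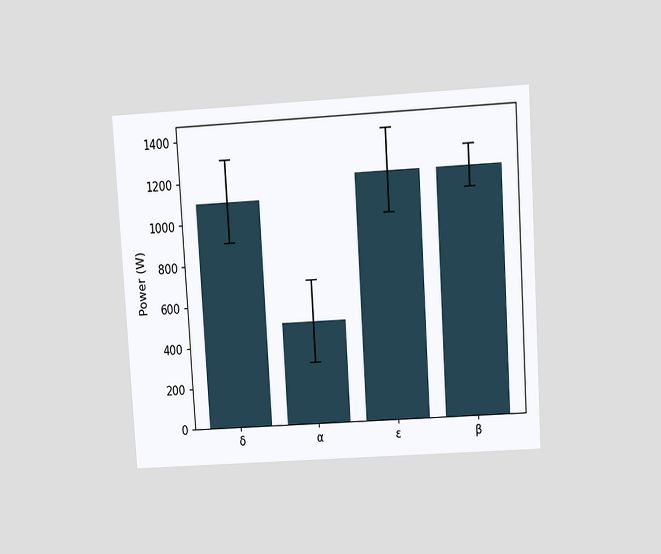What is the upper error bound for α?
700W

The chart is tilted about 4° counter-clockwise and viewed slightly from above. The α bar's upper whisker reaches 700W.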